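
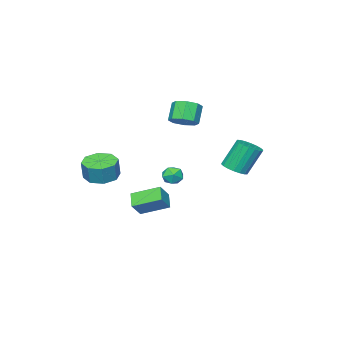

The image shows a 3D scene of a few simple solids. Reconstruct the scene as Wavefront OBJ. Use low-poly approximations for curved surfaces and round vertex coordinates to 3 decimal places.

v -2.099 -2.073 2.532
v -1.288 -2.253 2.973
v -2.011 -2.626 4.149
v -2.821 -2.447 3.708
v -1.503 -1.571 3.057
v -2.225 -1.945 4.234
v -2.066 -1.184 2.834
v -2.789 -1.557 4.011
v -2.649 -1.317 2.434
v -3.371 -1.691 3.61
v -2.909 -1.894 2.091
v -3.632 -2.267 3.267
v -2.695 -2.575 2.006
v -3.417 -2.949 3.183
v -2.131 -2.963 2.229
v -2.854 -3.336 3.406
v -1.549 -2.829 2.63
v -2.271 -3.203 3.806
v 3.781 -3.047 -0.538
v 4.636 -3.73 -0.655
v 4.933 -3.575 0.622
v 4.079 -2.893 0.738
v 4.843 -2.927 -0.8
v 5.14 -2.772 0.477
v 4.428 -2.194 -0.792
v 4.725 -2.04 0.485
v 3.634 -1.961 -0.635
v 3.932 -1.807 0.641
v 2.927 -2.365 -0.422
v 3.224 -2.21 0.855
v 2.72 -3.168 -0.277
v 3.017 -3.013 1
v 3.135 -3.9 -0.285
v 3.432 -3.746 0.992
v 3.928 -4.133 -0.441
v 4.226 -3.979 0.835
v 2.922 2.704 0.86
v 3.32 2.897 1.435
v 3.86 2.183 0.385
v 4.258 2.376 0.96
v 3.737 1.877 1.031
v 3.157 2.199 1.325
v 4.023 2.881 0.495
v 3.443 3.203 0.789
v 4 3.007 1.21
v 3.823 2.386 1.541
v 3.357 2.694 0.279
v 3.18 2.073 0.61
v -3.13 1.151 -0.778
v -2.541 0.618 -0.377
v -3.321 1.135 1.458
v -3.91 1.669 1.058
v -2.35 0.964 -0.393
v -3.129 1.482 1.442
v -2.313 1.347 -0.486
v -3.092 1.865 1.35
v -2.438 1.692 -0.636
v -3.217 2.209 1.199
v -2.7 1.929 -0.814
v -3.479 2.447 1.021
v -3.047 2.013 -0.985
v -3.827 2.53 0.85
v -3.411 1.925 -1.115
v -4.191 2.443 0.72
v -3.719 1.685 -1.178
v -4.499 2.202 0.657
v -3.911 1.338 -1.162
v -4.69 1.856 0.673
v -3.948 0.955 -1.07
v -4.727 1.473 0.766
v -3.823 0.611 -0.919
v -4.602 1.128 0.916
v -3.561 0.373 -0.741
v -4.34 0.891 1.094
v -3.213 0.29 -0.57
v -3.993 0.807 1.265
v -2.849 0.377 -0.44
v -3.629 0.895 1.395
v -0.803 -2.043 -3.16
v 0.051 -1.922 -2.228
v -0.176 -1.33 -3.827
v 0.678 -1.209 -2.895
v 0.182 -3.571 -3.865
v 1.036 -3.45 -2.933
v 0.809 -2.858 -4.532
v 1.663 -2.737 -3.6
f 2 1 5
f 2 5 3
f 3 5 6
f 3 6 4
f 5 1 7
f 5 7 6
f 6 7 8
f 6 8 4
f 7 1 9
f 7 9 8
f 8 9 10
f 8 10 4
f 9 1 11
f 9 11 10
f 10 11 12
f 10 12 4
f 11 1 13
f 11 13 12
f 12 13 14
f 12 14 4
f 13 1 15
f 13 15 14
f 14 15 16
f 14 16 4
f 15 1 17
f 15 17 16
f 16 17 18
f 16 18 4
f 17 1 2
f 17 2 18
f 18 2 3
f 18 3 4
f 20 19 23
f 20 23 21
f 21 23 24
f 21 24 22
f 23 19 25
f 23 25 24
f 24 25 26
f 24 26 22
f 25 19 27
f 25 27 26
f 26 27 28
f 26 28 22
f 27 19 29
f 27 29 28
f 28 29 30
f 28 30 22
f 29 19 31
f 29 31 30
f 30 31 32
f 30 32 22
f 31 19 33
f 31 33 32
f 32 33 34
f 32 34 22
f 33 19 35
f 33 35 34
f 34 35 36
f 34 36 22
f 35 19 20
f 35 20 36
f 36 20 21
f 36 21 22
f 37 48 42
f 37 42 38
f 37 38 44
f 37 44 47
f 37 47 48
f 38 42 46
f 42 48 41
f 48 47 39
f 47 44 43
f 44 38 45
f 40 46 41
f 40 41 39
f 40 39 43
f 40 43 45
f 40 45 46
f 41 46 42
f 39 41 48
f 43 39 47
f 45 43 44
f 46 45 38
f 50 49 53
f 50 53 51
f 51 53 54
f 51 54 52
f 53 49 55
f 53 55 54
f 54 55 56
f 54 56 52
f 55 49 57
f 55 57 56
f 56 57 58
f 56 58 52
f 57 49 59
f 57 59 58
f 58 59 60
f 58 60 52
f 59 49 61
f 59 61 60
f 60 61 62
f 60 62 52
f 61 49 63
f 61 63 62
f 62 63 64
f 62 64 52
f 63 49 65
f 63 65 64
f 64 65 66
f 64 66 52
f 65 49 67
f 65 67 66
f 66 67 68
f 66 68 52
f 67 49 69
f 67 69 68
f 68 69 70
f 68 70 52
f 69 49 71
f 69 71 70
f 70 71 72
f 70 72 52
f 71 49 73
f 71 73 72
f 72 73 74
f 72 74 52
f 73 49 75
f 73 75 74
f 74 75 76
f 74 76 52
f 75 49 77
f 75 77 76
f 76 77 78
f 76 78 52
f 77 49 50
f 77 50 78
f 78 50 51
f 78 51 52
f 80 82 79
f 83 80 79
f 79 82 81
f 81 83 79
f 80 86 82
f 84 80 83
f 84 86 80
f 82 86 81
f 85 83 81
f 81 86 85
f 85 84 83
f 86 84 85



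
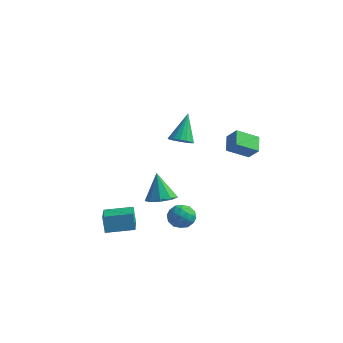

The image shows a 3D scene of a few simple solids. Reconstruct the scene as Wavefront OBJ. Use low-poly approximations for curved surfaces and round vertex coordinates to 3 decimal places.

v -4.646 -1.92 -4.215
v -4.946 -1.739 -3.194
v -3.389 -0.916 -4.023
v -3.689 -0.736 -3.001
v -3.491 -3.484 -3.599
v -3.791 -3.304 -2.577
v -2.234 -2.481 -3.406
v -2.534 -2.3 -2.385
v -3.383 1.409 -3.273
v -2.536 1.188 -2.959
v -3.937 1.711 -1.567
v -2.567 1.812 -3.08
v -2.98 2.247 -3.291
v -3.581 2.29 -3.494
v -4.09 1.921 -3.594
v -4.267 1.312 -3.544
v -4.031 0.748 -3.367
v -3.491 0.494 -3.146
v -2.9 0.668 -2.985
v -0.46 -0.837 3.206
v 0.011 -0.373 2.976
v -0.74 0.197 4.714
v -0.278 -0.264 2.847
v -0.609 -0.286 2.801
v -0.906 -0.434 2.847
v -1.101 -0.675 2.975
v -1.149 -0.952 3.157
v -1.039 -1.203 3.349
v -0.796 -1.371 3.509
v -0.477 -1.416 3.599
v -0.153 -1.328 3.599
v 0.1 -1.128 3.509
v 0.225 -0.861 3.35
v 0.193 -0.589 3.157
v -1.94 0.871 -3.232
v -1.169 0.973 -2.913
v -1.471 -0.113 -4.047
v -0.7 -0.011 -3.728
v -1.313 -0.337 -3.252
v -1.602 0.272 -2.748
v -1.038 0.588 -4.212
v -1.327 1.197 -3.708
v -0.611 0.799 -3.518
v -0.781 0.227 -2.925
v -1.859 0.633 -4.035
v -2.029 0.061 -3.442
v -1.595 1.009 -3.001
v -1.045 -0.149 -3.959
v -1.405 -0.34 -3.679
v -0.951 -0.28 -3.491
v -1.85 0.596 -2.905
v -1.397 0.656 -2.717
v -1.482 -0.114 -2.916
v -1.243 0.204 -4.243
v -0.79 0.264 -4.055
v -1.689 1.14 -3.469
v -1.235 1.2 -3.281
v -1.158 0.974 -4.044
v -0.814 0.966 -3.169
v -0.539 0.388 -3.648
v -0.737 0.74 -3.932
v -0.908 1.097 -3.636
v -0.914 0.63 -2.82
v -0.639 0.051 -3.299
v -0.999 -0.14 -3.02
v -1.169 0.218 -2.724
v -0.587 0.527 -3.176
v -2.001 0.809 -3.661
v -1.726 0.23 -4.14
v -1.471 0.642 -4.236
v -1.641 1 -3.94
v -2.101 0.472 -3.312
v -1.826 -0.106 -3.791
v -1.732 -0.237 -3.324
v -1.903 0.12 -3.028
v -2.053 0.333 -3.784
v 0.064 2.592 1.122
v 0.73 2.553 1.827
v -0.471 3.407 1.673
v 0.194 3.368 2.378
v 0.866 3.592 0.422
v 1.531 3.553 1.127
v 0.33 4.407 0.973
v 0.996 4.368 1.678
f 2 4 1
f 5 2 1
f 1 4 3
f 3 5 1
f 2 8 4
f 6 2 5
f 6 8 2
f 4 8 3
f 7 5 3
f 3 8 7
f 7 6 5
f 8 6 7
f 10 9 12
f 10 12 11
f 12 9 13
f 12 13 11
f 13 9 14
f 13 14 11
f 14 9 15
f 14 15 11
f 15 9 16
f 15 16 11
f 16 9 17
f 16 17 11
f 17 9 18
f 17 18 11
f 18 9 19
f 18 19 11
f 19 9 10
f 19 10 11
f 21 20 23
f 21 23 22
f 23 20 24
f 23 24 22
f 24 20 25
f 24 25 22
f 25 20 26
f 25 26 22
f 26 20 27
f 26 27 22
f 27 20 28
f 27 28 22
f 28 20 29
f 28 29 22
f 29 20 30
f 29 30 22
f 30 20 31
f 30 31 22
f 31 20 32
f 31 32 22
f 32 20 33
f 32 33 22
f 33 20 34
f 33 34 22
f 34 20 21
f 34 21 22
f 35 72 51
f 72 46 75
f 51 75 40
f 72 75 51
f 35 51 47
f 51 40 52
f 47 52 36
f 51 52 47
f 35 47 56
f 47 36 57
f 56 57 42
f 47 57 56
f 35 56 68
f 56 42 71
f 68 71 45
f 56 71 68
f 35 68 72
f 68 45 76
f 72 76 46
f 68 76 72
f 36 52 63
f 52 40 66
f 63 66 44
f 52 66 63
f 40 75 53
f 75 46 74
f 53 74 39
f 75 74 53
f 46 76 73
f 76 45 69
f 73 69 37
f 76 69 73
f 45 71 70
f 71 42 58
f 70 58 41
f 71 58 70
f 42 57 62
f 57 36 59
f 62 59 43
f 57 59 62
f 38 64 50
f 64 44 65
f 50 65 39
f 64 65 50
f 38 50 48
f 50 39 49
f 48 49 37
f 50 49 48
f 38 48 55
f 48 37 54
f 55 54 41
f 48 54 55
f 38 55 60
f 55 41 61
f 60 61 43
f 55 61 60
f 38 60 64
f 60 43 67
f 64 67 44
f 60 67 64
f 39 65 53
f 65 44 66
f 53 66 40
f 65 66 53
f 37 49 73
f 49 39 74
f 73 74 46
f 49 74 73
f 41 54 70
f 54 37 69
f 70 69 45
f 54 69 70
f 43 61 62
f 61 41 58
f 62 58 42
f 61 58 62
f 44 67 63
f 67 43 59
f 63 59 36
f 67 59 63
f 78 80 77
f 81 78 77
f 77 80 79
f 79 81 77
f 78 84 80
f 82 78 81
f 82 84 78
f 80 84 79
f 83 81 79
f 79 84 83
f 83 82 81
f 84 82 83



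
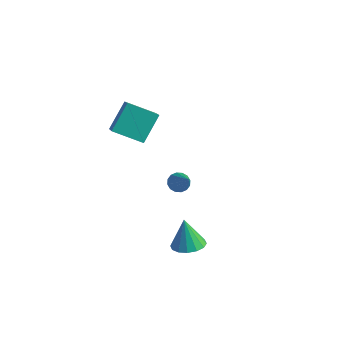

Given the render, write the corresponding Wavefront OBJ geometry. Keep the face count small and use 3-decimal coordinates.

v 3.369 -1.598 -3.629
v 3.985 -1.117 -3.518
v 3.031 -1.502 -2.171
v 3.672 -0.869 -3.607
v 3.278 -0.817 -3.702
v 2.908 -0.974 -3.777
v 2.661 -1.298 -3.813
v 2.604 -1.703 -3.799
v 2.752 -2.079 -3.74
v 3.065 -2.327 -3.651
v 3.46 -2.379 -3.557
v 3.83 -2.222 -3.481
v 4.076 -1.898 -3.446
v 4.133 -1.493 -3.459
v -0.904 -1.657 1.814
v -0.956 -0.557 2.989
v -1.742 -0.903 1.072
v -1.794 0.197 2.247
v 0.294 -0.937 1.193
v 0.242 0.163 2.368
v -0.544 -0.183 0.451
v -0.596 0.917 1.626
v -0.399 2.255 -3.952
v 0.014 2.559 -4.153
v 0.859 1.465 -2.568
v -0.106 2.721 -3.952
v -0.304 2.758 -3.751
v -0.527 2.661 -3.603
v -0.716 2.455 -3.55
v -0.82 2.195 -3.604
v -0.811 1.952 -3.751
v -0.691 1.79 -3.952
v -0.493 1.752 -4.153
v -0.27 1.85 -4.301
v -0.081 2.056 -4.354
v 0.023 2.316 -4.3
f 2 1 4
f 2 4 3
f 4 1 5
f 4 5 3
f 5 1 6
f 5 6 3
f 6 1 7
f 6 7 3
f 7 1 8
f 7 8 3
f 8 1 9
f 8 9 3
f 9 1 10
f 9 10 3
f 10 1 11
f 10 11 3
f 11 1 12
f 11 12 3
f 12 1 13
f 12 13 3
f 13 1 14
f 13 14 3
f 14 1 2
f 14 2 3
f 16 18 15
f 19 16 15
f 15 18 17
f 17 19 15
f 16 22 18
f 20 16 19
f 20 22 16
f 18 22 17
f 21 19 17
f 17 22 21
f 21 20 19
f 22 20 21
f 24 23 26
f 24 26 25
f 26 23 27
f 26 27 25
f 27 23 28
f 27 28 25
f 28 23 29
f 28 29 25
f 29 23 30
f 29 30 25
f 30 23 31
f 30 31 25
f 31 23 32
f 31 32 25
f 32 23 33
f 32 33 25
f 33 23 34
f 33 34 25
f 34 23 35
f 34 35 25
f 35 23 36
f 35 36 25
f 36 23 24
f 36 24 25



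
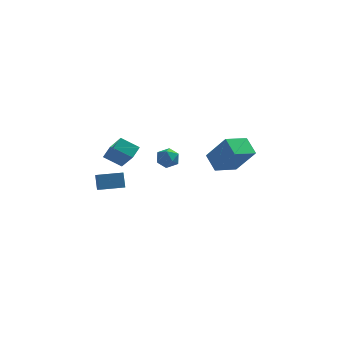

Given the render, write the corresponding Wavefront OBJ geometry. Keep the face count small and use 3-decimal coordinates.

v 2.369 0.227 1.687
v 3.466 -0.383 3.469
v 1.913 1.297 2.333
v 3.01 0.687 4.115
v 3.71 1.113 1.165
v 4.807 0.503 2.947
v 3.254 2.183 1.811
v 4.351 1.573 3.593
v -4.201 4.079 0.622
v -3.552 2.859 2.19
v -3.761 4.831 1.025
v -3.112 3.611 2.593
v -3.068 3.789 -0.073
v -2.419 2.569 1.495
v -2.628 4.541 0.33
v -1.979 3.321 1.898
v -4.481 -5.039 3.769
v -4.566 -4.475 4.627
v -4.625 -3.589 2.8
v -4.709 -3.025 3.658
v -3.051 -4.875 3.802
v -3.135 -4.311 4.66
v -3.194 -3.425 2.833
v -3.279 -2.861 3.691
v -0.32 0.404 3.598
v 0.184 -0.178 3.484
v -1.064 -0.062 2.696
v -0.56 -0.644 2.582
v -0.973 -0.61 3.241
v -0.513 -0.322 3.798
v -0.367 0.082 2.382
v 0.093 0.37 2.939
v 0.155 -0.377 2.732
v -0.22 -0.805 3.263
v -0.66 0.565 2.917
v -1.035 0.137 3.448
f 2 4 1
f 5 2 1
f 1 4 3
f 3 5 1
f 2 8 4
f 6 2 5
f 6 8 2
f 4 8 3
f 7 5 3
f 3 8 7
f 7 6 5
f 8 6 7
f 10 12 9
f 13 10 9
f 9 12 11
f 11 13 9
f 10 16 12
f 14 10 13
f 14 16 10
f 12 16 11
f 15 13 11
f 11 16 15
f 15 14 13
f 16 14 15
f 18 20 17
f 21 18 17
f 17 20 19
f 19 21 17
f 18 24 20
f 22 18 21
f 22 24 18
f 20 24 19
f 23 21 19
f 19 24 23
f 23 22 21
f 24 22 23
f 25 36 30
f 25 30 26
f 25 26 32
f 25 32 35
f 25 35 36
f 26 30 34
f 30 36 29
f 36 35 27
f 35 32 31
f 32 26 33
f 28 34 29
f 28 29 27
f 28 27 31
f 28 31 33
f 28 33 34
f 29 34 30
f 27 29 36
f 31 27 35
f 33 31 32
f 34 33 26



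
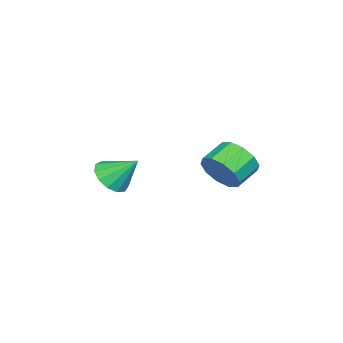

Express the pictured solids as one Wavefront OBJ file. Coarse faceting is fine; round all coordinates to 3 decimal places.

v 1.353 -2.457 2.703
v 1.803 -2.003 2.292
v 1.227 -1.523 3.597
v 1.403 -1.929 2.158
v 0.987 -2.023 2.197
v 0.688 -2.255 2.397
v 0.599 -2.551 2.694
v 0.75 -2.817 2.993
v 1.093 -2.969 3.2
v 1.518 -2.959 3.25
v 1.891 -2.789 3.125
v 2.093 -2.514 2.867
v 2.061 -2.221 2.556
v 1.176 1.421 3.677
v 1.582 1.732 4.305
v 0.709 2.01 4.731
v 0.304 1.699 4.103
v 1.529 2.092 3.962
v 0.656 2.37 4.388
v 1.341 2.196 3.51
v 0.469 2.474 3.935
v 1.091 2.004 3.121
v 0.218 2.282 3.547
v 0.873 1.589 2.945
v 0 1.867 3.371
v 0.771 1.11 3.049
v -0.102 1.388 3.475
v 0.824 0.75 3.392
v -0.049 1.028 3.818
v 1.011 0.646 3.845
v 0.139 0.924 4.27
v 1.262 0.838 4.233
v 0.389 1.116 4.659
v 1.48 1.253 4.409
v 0.607 1.531 4.835
f 2 1 4
f 2 4 3
f 4 1 5
f 4 5 3
f 5 1 6
f 5 6 3
f 6 1 7
f 6 7 3
f 7 1 8
f 7 8 3
f 8 1 9
f 8 9 3
f 9 1 10
f 9 10 3
f 10 1 11
f 10 11 3
f 11 1 12
f 11 12 3
f 12 1 13
f 12 13 3
f 13 1 2
f 13 2 3
f 15 14 18
f 15 18 16
f 16 18 19
f 16 19 17
f 18 14 20
f 18 20 19
f 19 20 21
f 19 21 17
f 20 14 22
f 20 22 21
f 21 22 23
f 21 23 17
f 22 14 24
f 22 24 23
f 23 24 25
f 23 25 17
f 24 14 26
f 24 26 25
f 25 26 27
f 25 27 17
f 26 14 28
f 26 28 27
f 27 28 29
f 27 29 17
f 28 14 30
f 28 30 29
f 29 30 31
f 29 31 17
f 30 14 32
f 30 32 31
f 31 32 33
f 31 33 17
f 32 14 34
f 32 34 33
f 33 34 35
f 33 35 17
f 34 14 15
f 34 15 35
f 35 15 16
f 35 16 17



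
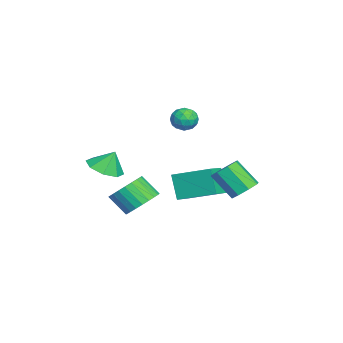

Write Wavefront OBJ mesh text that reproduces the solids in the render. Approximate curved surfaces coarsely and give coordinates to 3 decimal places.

v 0.948 3.821 0.871
v 1.616 4.019 1.284
v 1.16 2.978 2.522
v 0.492 2.779 2.109
v 1.136 4.388 1.418
v 0.68 3.347 2.655
v 0.546 4.424 1.231
v 0.09 3.383 2.469
v 0.191 4.107 0.834
v -0.264 3.066 2.071
v 0.28 3.622 0.458
v -0.176 2.581 1.696
v 0.76 3.253 0.325
v 0.304 2.212 1.562
v 1.35 3.217 0.511
v 0.894 2.176 1.749
v 1.704 3.534 0.909
v 1.249 2.493 2.146
v 1.271 -2.819 2.296
v 1.952 -2.152 1.993
v 1.249 -2.321 3.344
v 1.235 -1.917 1.866
v 0.539 -2.21 1.991
v 0.272 -2.86 2.295
v 0.59 -3.486 2.6
v 1.307 -3.721 2.727
v 2.003 -3.428 2.602
v 2.27 -2.778 2.298
v -1.294 0.93 -0.864
v -1.957 0.59 0.507
v -0.85 2.852 -0.172
v -1.514 2.512 1.198
v -0.106 0.488 -0.398
v -0.77 0.148 0.972
v 0.337 2.41 0.293
v -0.326 2.07 1.664
v -0.108 -1.174 -0.764
v 0.884 -1.392 -0.595
v 0.52 -2.283 0.393
v -0.472 -2.066 0.224
v 0.827 -1.086 -0.341
v 0.463 -1.978 0.648
v 0.627 -0.794 -0.151
v 0.263 -1.685 0.838
v 0.315 -0.56 -0.054
v -0.049 -1.451 0.934
v -0.061 -0.419 -0.066
v -0.425 -1.31 0.923
v -0.445 -0.393 -0.184
v -0.809 -1.284 0.805
v -0.777 -0.486 -0.39
v -1.141 -1.377 0.599
v -1.007 -0.684 -0.653
v -1.371 -1.575 0.335
v -1.1 -0.957 -0.933
v -1.464 -1.848 0.055
v -1.043 -1.262 -1.188
v -1.407 -2.154 -0.199
v -0.843 -1.555 -1.378
v -1.207 -2.446 -0.389
v -0.531 -1.789 -1.474
v -0.895 -2.68 -0.486
v -0.155 -1.93 -1.463
v -0.519 -2.821 -0.474
v 0.229 -1.956 -1.345
v -0.135 -2.847 -0.356
v 0.561 -1.863 -1.139
v 0.197 -2.754 -0.15
v 0.791 -1.665 -0.875
v 0.427 -2.556 0.113
v -4.112 1.112 3.791
v -3.358 1.096 3.65
v -4.222 -0.036 3.33
v -3.468 -0.052 3.189
v -3.723 -0.061 3.913
v -3.655 0.648 4.198
v -3.925 0.412 2.782
v -3.857 1.121 3.067
v -3.242 0.663 3.026
v -3.117 0.371 3.725
v -4.463 0.689 3.255
v -4.338 0.397 3.954
v -3.725 1.205 3.761
v -3.855 -0.145 3.219
v -4.005 -0.15 3.645
v -3.562 -0.16 3.562
v -3.9 0.942 4.083
v -3.457 0.932 4
v -3.671 0.252 4.154
v -4.123 0.128 2.98
v -3.68 0.118 2.897
v -4.018 1.22 3.418
v -3.575 1.21 3.335
v -3.909 0.808 2.826
v -3.214 0.941 3.311
v -3.279 0.266 3.041
v -3.547 0.539 2.802
v -3.507 0.956 2.969
v -3.141 0.769 3.722
v -3.205 0.094 3.451
v -3.355 0.089 3.877
v -3.315 0.506 4.044
v -3.073 0.515 3.356
v -4.375 0.966 3.529
v -4.439 0.291 3.258
v -4.265 0.554 2.936
v -4.225 0.971 3.103
v -4.301 0.794 3.939
v -4.366 0.119 3.669
v -4.073 0.104 4.011
v -4.033 0.521 4.178
v -4.507 0.545 3.624
f 2 1 5
f 2 5 3
f 3 5 6
f 3 6 4
f 5 1 7
f 5 7 6
f 6 7 8
f 6 8 4
f 7 1 9
f 7 9 8
f 8 9 10
f 8 10 4
f 9 1 11
f 9 11 10
f 10 11 12
f 10 12 4
f 11 1 13
f 11 13 12
f 12 13 14
f 12 14 4
f 13 1 15
f 13 15 14
f 14 15 16
f 14 16 4
f 15 1 17
f 15 17 16
f 16 17 18
f 16 18 4
f 17 1 2
f 17 2 18
f 18 2 3
f 18 3 4
f 20 19 22
f 20 22 21
f 22 19 23
f 22 23 21
f 23 19 24
f 23 24 21
f 24 19 25
f 24 25 21
f 25 19 26
f 25 26 21
f 26 19 27
f 26 27 21
f 27 19 28
f 27 28 21
f 28 19 20
f 28 20 21
f 30 32 29
f 33 30 29
f 29 32 31
f 31 33 29
f 30 36 32
f 34 30 33
f 34 36 30
f 32 36 31
f 35 33 31
f 31 36 35
f 35 34 33
f 36 34 35
f 38 37 41
f 38 41 39
f 39 41 42
f 39 42 40
f 41 37 43
f 41 43 42
f 42 43 44
f 42 44 40
f 43 37 45
f 43 45 44
f 44 45 46
f 44 46 40
f 45 37 47
f 45 47 46
f 46 47 48
f 46 48 40
f 47 37 49
f 47 49 48
f 48 49 50
f 48 50 40
f 49 37 51
f 49 51 50
f 50 51 52
f 50 52 40
f 51 37 53
f 51 53 52
f 52 53 54
f 52 54 40
f 53 37 55
f 53 55 54
f 54 55 56
f 54 56 40
f 55 37 57
f 55 57 56
f 56 57 58
f 56 58 40
f 57 37 59
f 57 59 58
f 58 59 60
f 58 60 40
f 59 37 61
f 59 61 60
f 60 61 62
f 60 62 40
f 61 37 63
f 61 63 62
f 62 63 64
f 62 64 40
f 63 37 65
f 63 65 64
f 64 65 66
f 64 66 40
f 65 37 67
f 65 67 66
f 66 67 68
f 66 68 40
f 67 37 69
f 67 69 68
f 68 69 70
f 68 70 40
f 69 37 38
f 69 38 70
f 70 38 39
f 70 39 40
f 71 108 87
f 108 82 111
f 87 111 76
f 108 111 87
f 71 87 83
f 87 76 88
f 83 88 72
f 87 88 83
f 71 83 92
f 83 72 93
f 92 93 78
f 83 93 92
f 71 92 104
f 92 78 107
f 104 107 81
f 92 107 104
f 71 104 108
f 104 81 112
f 108 112 82
f 104 112 108
f 72 88 99
f 88 76 102
f 99 102 80
f 88 102 99
f 76 111 89
f 111 82 110
f 89 110 75
f 111 110 89
f 82 112 109
f 112 81 105
f 109 105 73
f 112 105 109
f 81 107 106
f 107 78 94
f 106 94 77
f 107 94 106
f 78 93 98
f 93 72 95
f 98 95 79
f 93 95 98
f 74 100 86
f 100 80 101
f 86 101 75
f 100 101 86
f 74 86 84
f 86 75 85
f 84 85 73
f 86 85 84
f 74 84 91
f 84 73 90
f 91 90 77
f 84 90 91
f 74 91 96
f 91 77 97
f 96 97 79
f 91 97 96
f 74 96 100
f 96 79 103
f 100 103 80
f 96 103 100
f 75 101 89
f 101 80 102
f 89 102 76
f 101 102 89
f 73 85 109
f 85 75 110
f 109 110 82
f 85 110 109
f 77 90 106
f 90 73 105
f 106 105 81
f 90 105 106
f 79 97 98
f 97 77 94
f 98 94 78
f 97 94 98
f 80 103 99
f 103 79 95
f 99 95 72
f 103 95 99



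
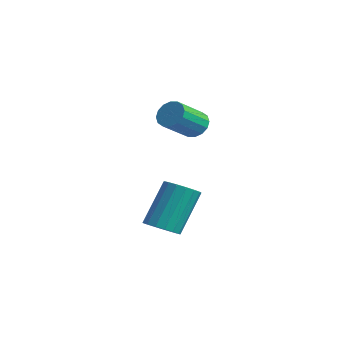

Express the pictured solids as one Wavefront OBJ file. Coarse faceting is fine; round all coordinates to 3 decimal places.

v -2.235 -1.16 1.858
v -1.932 -1.363 1.447
v -1.702 -2.444 2.15
v -2.005 -2.24 2.562
v -1.748 -1.218 1.609
v -1.518 -2.299 2.313
v -1.695 -1.058 1.838
v -1.465 -2.139 2.542
v -1.786 -0.925 2.073
v -1.557 -2.006 2.776
v -1.998 -0.854 2.25
v -1.768 -1.935 2.953
v -2.273 -0.866 2.322
v -2.043 -1.947 3.025
v -2.538 -0.956 2.27
v -2.308 -2.037 2.973
v -2.722 -1.101 2.107
v -2.492 -2.182 2.811
v -2.775 -1.261 1.878
v -2.545 -2.342 2.582
v -2.683 -1.394 1.644
v -2.454 -2.475 2.347
v -2.472 -1.465 1.467
v -2.242 -2.546 2.17
v -2.197 -1.453 1.395
v -1.967 -2.534 2.098
v -1.071 -3.173 -1.85
v -0.519 -3.397 -1.644
v -0.718 -2.491 -0.125
v -1.269 -2.267 -0.33
v -0.445 -3.142 -1.786
v -0.643 -2.236 -0.267
v -0.513 -2.894 -1.943
v -0.712 -1.988 -0.424
v -0.71 -2.71 -2.079
v -0.909 -1.804 -0.56
v -0.989 -2.632 -2.162
v -1.188 -1.726 -0.643
v -1.287 -2.678 -2.173
v -1.486 -1.772 -0.654
v -1.535 -2.837 -2.111
v -1.734 -1.931 -0.592
v -1.677 -3.074 -1.988
v -1.876 -2.167 -0.469
v -1.68 -3.333 -1.834
v -1.879 -2.427 -0.315
v -1.543 -3.555 -1.683
v -1.742 -2.649 -0.164
v -1.298 -3.69 -1.571
v -1.497 -2.784 -0.052
v -1.001 -3.707 -1.522
v -1.2 -2.801 -0.003
v -0.72 -3.601 -1.548
v -0.919 -2.695 -0.029
f 2 1 5
f 2 5 3
f 3 5 6
f 3 6 4
f 5 1 7
f 5 7 6
f 6 7 8
f 6 8 4
f 7 1 9
f 7 9 8
f 8 9 10
f 8 10 4
f 9 1 11
f 9 11 10
f 10 11 12
f 10 12 4
f 11 1 13
f 11 13 12
f 12 13 14
f 12 14 4
f 13 1 15
f 13 15 14
f 14 15 16
f 14 16 4
f 15 1 17
f 15 17 16
f 16 17 18
f 16 18 4
f 17 1 19
f 17 19 18
f 18 19 20
f 18 20 4
f 19 1 21
f 19 21 20
f 20 21 22
f 20 22 4
f 21 1 23
f 21 23 22
f 22 23 24
f 22 24 4
f 23 1 25
f 23 25 24
f 24 25 26
f 24 26 4
f 25 1 2
f 25 2 26
f 26 2 3
f 26 3 4
f 28 27 31
f 28 31 29
f 29 31 32
f 29 32 30
f 31 27 33
f 31 33 32
f 32 33 34
f 32 34 30
f 33 27 35
f 33 35 34
f 34 35 36
f 34 36 30
f 35 27 37
f 35 37 36
f 36 37 38
f 36 38 30
f 37 27 39
f 37 39 38
f 38 39 40
f 38 40 30
f 39 27 41
f 39 41 40
f 40 41 42
f 40 42 30
f 41 27 43
f 41 43 42
f 42 43 44
f 42 44 30
f 43 27 45
f 43 45 44
f 44 45 46
f 44 46 30
f 45 27 47
f 45 47 46
f 46 47 48
f 46 48 30
f 47 27 49
f 47 49 48
f 48 49 50
f 48 50 30
f 49 27 51
f 49 51 50
f 50 51 52
f 50 52 30
f 51 27 53
f 51 53 52
f 52 53 54
f 52 54 30
f 53 27 28
f 53 28 54
f 54 28 29
f 54 29 30



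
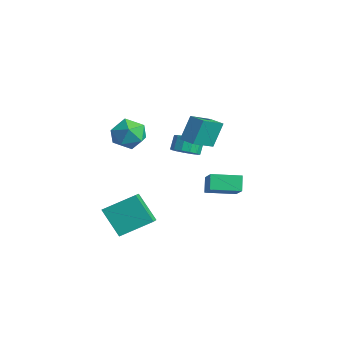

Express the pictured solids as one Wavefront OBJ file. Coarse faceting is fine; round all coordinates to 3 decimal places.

v -0.885 1.129 -0.371
v -0.094 1.447 -0.198
v -0.464 1.91 0.644
v -1.255 1.591 0.471
v -0.318 1.78 -0.48
v -0.689 2.243 0.362
v -0.722 1.906 -0.727
v -1.093 2.369 0.115
v -1.178 1.785 -0.861
v -1.549 2.248 -0.019
v -1.541 1.456 -0.84
v -1.911 1.919 0.003
v -1.695 1.022 -0.669
v -2.066 1.485 0.173
v -1.592 0.623 -0.404
v -1.963 1.086 0.438
v -1.264 0.384 -0.129
v -1.635 0.847 0.713
v -0.816 0.382 0.07
v -1.187 0.845 0.912
v -0.39 0.616 0.128
v -0.76 1.079 0.971
v -0.121 1.013 0.028
v -0.491 1.476 0.871
v -1.35 2.673 -4.37
v -1.926 3.038 -3.494
v -0.636 4.363 -4.604
v -1.212 4.728 -3.728
v -0.008 2.252 -3.312
v -0.584 2.617 -2.436
v 0.706 3.942 -3.546
v 0.13 4.307 -2.67
v -1.058 -2.367 1.586
v -0.164 -1.727 1.907
v -0.536 -3.693 2.773
v 0.358 -3.053 3.094
v -0.706 -2.729 3.37
v -1.029 -1.91 2.636
v 0.329 -3.51 2.044
v 0.006 -2.691 1.31
v 0.694 -2.433 2.19
v 0.054 -1.951 3.01
v -0.754 -3.469 1.67
v -1.394 -2.987 2.49
v -1.1 -3.827 -3.652
v -0.029 -4.585 -2.989
v -0.459 -2.054 -2.661
v 0.613 -2.812 -1.999
v 0.167 -3.408 -5.221
v 1.239 -4.166 -4.559
v 0.809 -1.635 -4.231
v 1.88 -2.393 -3.568
v 1.11 -0.304 1.986
v 0.893 0.459 3.489
v 0.611 1.255 1.123
v 0.393 2.017 2.627
v 2.027 -0.017 1.973
v 1.809 0.745 3.477
v 1.527 1.541 1.111
v 1.31 2.304 2.614
f 2 1 5
f 2 5 3
f 3 5 6
f 3 6 4
f 5 1 7
f 5 7 6
f 6 7 8
f 6 8 4
f 7 1 9
f 7 9 8
f 8 9 10
f 8 10 4
f 9 1 11
f 9 11 10
f 10 11 12
f 10 12 4
f 11 1 13
f 11 13 12
f 12 13 14
f 12 14 4
f 13 1 15
f 13 15 14
f 14 15 16
f 14 16 4
f 15 1 17
f 15 17 16
f 16 17 18
f 16 18 4
f 17 1 19
f 17 19 18
f 18 19 20
f 18 20 4
f 19 1 21
f 19 21 20
f 20 21 22
f 20 22 4
f 21 1 23
f 21 23 22
f 22 23 24
f 22 24 4
f 23 1 2
f 23 2 24
f 24 2 3
f 24 3 4
f 26 28 25
f 29 26 25
f 25 28 27
f 27 29 25
f 26 32 28
f 30 26 29
f 30 32 26
f 28 32 27
f 31 29 27
f 27 32 31
f 31 30 29
f 32 30 31
f 33 44 38
f 33 38 34
f 33 34 40
f 33 40 43
f 33 43 44
f 34 38 42
f 38 44 37
f 44 43 35
f 43 40 39
f 40 34 41
f 36 42 37
f 36 37 35
f 36 35 39
f 36 39 41
f 36 41 42
f 37 42 38
f 35 37 44
f 39 35 43
f 41 39 40
f 42 41 34
f 46 48 45
f 49 46 45
f 45 48 47
f 47 49 45
f 46 52 48
f 50 46 49
f 50 52 46
f 48 52 47
f 51 49 47
f 47 52 51
f 51 50 49
f 52 50 51
f 54 56 53
f 57 54 53
f 53 56 55
f 55 57 53
f 54 60 56
f 58 54 57
f 58 60 54
f 56 60 55
f 59 57 55
f 55 60 59
f 59 58 57
f 60 58 59



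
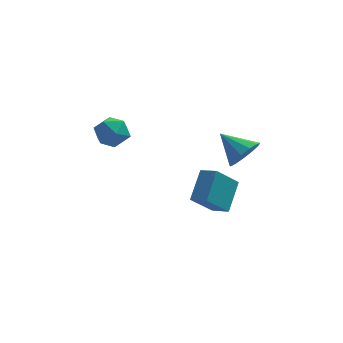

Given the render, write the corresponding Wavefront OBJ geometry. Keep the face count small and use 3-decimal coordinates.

v 4.48 -1.505 -0.444
v 5.036 -1.603 0.382
v 3.32 -0.615 0.444
v 5.207 -1.129 0.131
v 5.148 -0.774 -0.303
v 4.877 -0.651 -0.781
v 4.479 -0.799 -1.152
v 4.082 -1.171 -1.298
v 3.811 -1.649 -1.173
v 3.753 -2.081 -0.817
v 3.925 -2.33 -0.342
v 4.274 -2.317 0.101
v 4.688 -2.046 0.371
v 2.934 -3.081 -3.288
v 1.882 -3.748 -2.016
v 3.426 -1.74 -2.177
v 2.374 -2.407 -0.905
v 3.686 -3.633 -2.955
v 2.634 -4.3 -1.683
v 4.178 -2.292 -1.844
v 3.126 -2.959 -0.572
v -2.748 0.698 -0.023
v -2.091 1.229 -0.557
v -1.609 -0.409 0.277
v -0.952 0.122 -0.257
v -1.282 0.471 0.619
v -1.986 1.155 0.433
v -1.714 -0.335 -0.713
v -2.418 0.349 -0.899
v -1.452 0.59 -0.984
v -1.186 1.089 -0.16
v -2.514 -0.269 -0.12
v -2.248 0.23 0.704
f 2 1 4
f 2 4 3
f 4 1 5
f 4 5 3
f 5 1 6
f 5 6 3
f 6 1 7
f 6 7 3
f 7 1 8
f 7 8 3
f 8 1 9
f 8 9 3
f 9 1 10
f 9 10 3
f 10 1 11
f 10 11 3
f 11 1 12
f 11 12 3
f 12 1 13
f 12 13 3
f 13 1 2
f 13 2 3
f 15 17 14
f 18 15 14
f 14 17 16
f 16 18 14
f 15 21 17
f 19 15 18
f 19 21 15
f 17 21 16
f 20 18 16
f 16 21 20
f 20 19 18
f 21 19 20
f 22 33 27
f 22 27 23
f 22 23 29
f 22 29 32
f 22 32 33
f 23 27 31
f 27 33 26
f 33 32 24
f 32 29 28
f 29 23 30
f 25 31 26
f 25 26 24
f 25 24 28
f 25 28 30
f 25 30 31
f 26 31 27
f 24 26 33
f 28 24 32
f 30 28 29
f 31 30 23



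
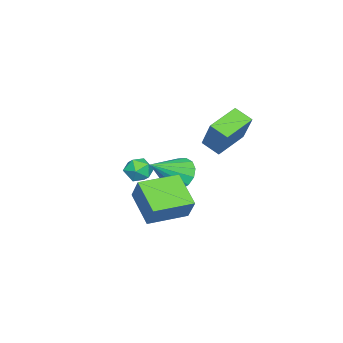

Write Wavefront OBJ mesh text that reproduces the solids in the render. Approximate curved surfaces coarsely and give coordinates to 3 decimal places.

v 3.087 -0.385 -0.816
v 2.068 -1.631 0.249
v 3.62 0.191 0.367
v 2.601 -1.055 1.432
v 4.619 -1.685 -0.872
v 3.6 -2.931 0.193
v 5.152 -1.109 0.311
v 4.133 -2.355 1.376
v -0.73 -0.584 1.301
v -0.863 -1.505 1.808
v -2.34 -0.041 1.865
v -2.472 -0.962 2.373
v 0.112 0.202 2.947
v -0.02 -0.719 3.455
v -1.497 0.745 3.512
v -1.63 -0.176 4.019
v 1.648 -3.027 0.368
v 2.064 -3.488 0.837
v 0.716 -3.872 0.363
v 1.132 -4.333 0.832
v 0.845 -3.662 1.101
v 1.422 -3.139 1.104
v 1.358 -4.221 0.096
v 1.935 -3.698 0.099
v 1.885 -4.226 0.669
v 1.568 -3.88 1.29
v 1.212 -3.48 -0.09
v 0.895 -3.134 0.531
v -1.444 -2.932 -0.842
v -0.753 -2.536 -1.479
v 0.084 -3.728 0.322
v -0.835 -2.161 -1.116
v -1.08 -1.994 -0.679
v -1.423 -2.077 -0.286
v -1.772 -2.39 -0.042
v -2.032 -2.848 -0.013
v -2.136 -3.329 -0.206
v -2.054 -3.703 -0.569
v -1.809 -3.871 -1.005
v -1.466 -3.787 -1.398
v -1.117 -3.474 -1.642
v -0.857 -3.016 -1.672
f 2 4 1
f 5 2 1
f 1 4 3
f 3 5 1
f 2 8 4
f 6 2 5
f 6 8 2
f 4 8 3
f 7 5 3
f 3 8 7
f 7 6 5
f 8 6 7
f 10 12 9
f 13 10 9
f 9 12 11
f 11 13 9
f 10 16 12
f 14 10 13
f 14 16 10
f 12 16 11
f 15 13 11
f 11 16 15
f 15 14 13
f 16 14 15
f 17 28 22
f 17 22 18
f 17 18 24
f 17 24 27
f 17 27 28
f 18 22 26
f 22 28 21
f 28 27 19
f 27 24 23
f 24 18 25
f 20 26 21
f 20 21 19
f 20 19 23
f 20 23 25
f 20 25 26
f 21 26 22
f 19 21 28
f 23 19 27
f 25 23 24
f 26 25 18
f 30 29 32
f 30 32 31
f 32 29 33
f 32 33 31
f 33 29 34
f 33 34 31
f 34 29 35
f 34 35 31
f 35 29 36
f 35 36 31
f 36 29 37
f 36 37 31
f 37 29 38
f 37 38 31
f 38 29 39
f 38 39 31
f 39 29 40
f 39 40 31
f 40 29 41
f 40 41 31
f 41 29 42
f 41 42 31
f 42 29 30
f 42 30 31



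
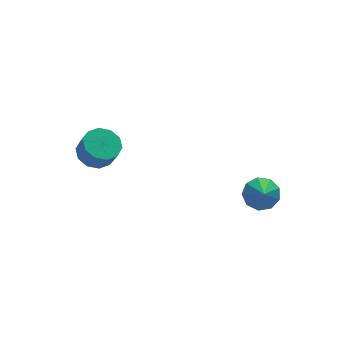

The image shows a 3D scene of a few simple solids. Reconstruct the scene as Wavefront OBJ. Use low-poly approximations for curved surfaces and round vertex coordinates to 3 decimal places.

v -3.766 3.499 -2.71
v -3.087 4.181 -2.526
v -2.875 3.684 -1.466
v -3.554 3.001 -1.65
v -3.62 4.387 -2.323
v -3.407 3.889 -1.263
v -4.208 4.253 -2.267
v -3.995 3.756 -1.207
v -4.627 3.832 -2.381
v -4.415 3.334 -1.321
v -4.718 3.283 -2.621
v -4.505 2.785 -1.561
v -4.445 2.816 -2.894
v -4.233 2.319 -1.834
v -3.913 2.611 -3.097
v -3.7 2.113 -2.037
v -3.325 2.744 -3.153
v -3.112 2.247 -2.093
v -2.905 3.166 -3.039
v -2.693 2.668 -1.979
v -2.815 3.715 -2.799
v -2.602 3.217 -1.739
v 2.267 -2.258 -2.984
v 2.904 -1.894 -2.447
v 2.033 -3.042 -2.176
v 2.355 -1.621 -2.341
v 1.764 -1.646 -2.537
v 1.409 -1.958 -2.942
v 1.455 -2.411 -3.367
v 1.881 -2.792 -3.613
v 2.488 -2.924 -3.565
v 2.991 -2.744 -3.245
v 3.155 -2.337 -2.804
f 2 1 5
f 2 5 3
f 3 5 6
f 3 6 4
f 5 1 7
f 5 7 6
f 6 7 8
f 6 8 4
f 7 1 9
f 7 9 8
f 8 9 10
f 8 10 4
f 9 1 11
f 9 11 10
f 10 11 12
f 10 12 4
f 11 1 13
f 11 13 12
f 12 13 14
f 12 14 4
f 13 1 15
f 13 15 14
f 14 15 16
f 14 16 4
f 15 1 17
f 15 17 16
f 16 17 18
f 16 18 4
f 17 1 19
f 17 19 18
f 18 19 20
f 18 20 4
f 19 1 21
f 19 21 20
f 20 21 22
f 20 22 4
f 21 1 2
f 21 2 22
f 22 2 3
f 22 3 4
f 24 23 26
f 24 26 25
f 26 23 27
f 26 27 25
f 27 23 28
f 27 28 25
f 28 23 29
f 28 29 25
f 29 23 30
f 29 30 25
f 30 23 31
f 30 31 25
f 31 23 32
f 31 32 25
f 32 23 33
f 32 33 25
f 33 23 24
f 33 24 25



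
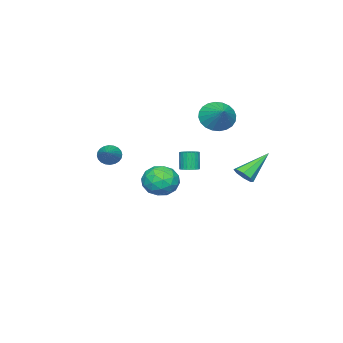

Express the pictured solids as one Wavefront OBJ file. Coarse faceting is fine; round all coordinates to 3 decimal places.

v -2.351 -1.238 -0.618
v -1.805 -1.284 -0.501
v -2.064 -1.468 0.635
v -2.609 -1.422 0.518
v -1.837 -1.069 -0.474
v -2.095 -1.254 0.663
v -1.946 -0.881 -0.468
v -2.205 -1.065 0.668
v -2.118 -0.746 -0.485
v -2.376 -0.931 0.651
v -2.325 -0.687 -0.523
v -2.583 -0.871 0.614
v -2.536 -0.711 -0.575
v -2.794 -0.895 0.562
v -2.718 -0.816 -0.633
v -2.977 -1 0.503
v -2.845 -0.984 -0.69
v -3.104 -1.169 0.447
v -2.896 -1.192 -0.735
v -3.155 -1.376 0.401
v -2.865 -1.406 -0.763
v -3.123 -1.591 0.374
v -2.755 -1.595 -0.768
v -3.014 -1.779 0.368
v -2.584 -1.729 -0.751
v -2.842 -1.914 0.385
v -2.377 -1.789 -0.714
v -2.635 -1.973 0.423
v -2.166 -1.765 -0.662
v -2.424 -1.949 0.475
v -1.983 -1.66 -0.603
v -2.242 -1.844 0.533
v -1.856 -1.491 -0.547
v -2.115 -1.676 0.59
v 2.788 -2.885 1.698
v 3.121 -2.932 1.13
v 4.312 -2.035 2.522
v 3.007 -2.703 1.103
v 2.861 -2.501 1.167
v 2.703 -2.358 1.311
v 2.558 -2.295 1.514
v 2.448 -2.321 1.746
v 2.39 -2.434 1.97
v 2.392 -2.615 2.153
v 2.455 -2.838 2.266
v 2.568 -3.067 2.293
v 2.715 -3.269 2.23
v 2.873 -3.413 2.086
v 3.018 -3.476 1.882
v 3.128 -3.449 1.651
v 3.186 -3.336 1.427
v 3.183 -3.155 1.244
v -0.948 2.971 0.235
v -0.478 3.24 0.63
v -2.412 3.629 1.525
v -0.646 3.568 0.273
v -0.99 3.546 -0.107
v -1.309 3.187 -0.286
v -1.417 2.702 -0.16
v -1.249 2.374 0.197
v -0.905 2.396 0.576
v -0.586 2.755 0.756
v -2.955 0.12 3.36
v -2.412 -0.693 3.717
v -2.025 1.1 4.18
v -2.208 -0.603 3.378
v -2.117 -0.404 3.036
v -2.153 -0.125 2.744
v -2.312 0.191 2.546
v -2.569 0.497 2.471
v -2.884 0.745 2.532
v -3.21 0.898 2.719
v -3.497 0.932 3.004
v -3.702 0.843 3.343
v -3.793 0.644 3.684
v -3.756 0.365 3.976
v -3.597 0.048 4.175
v -3.341 -0.257 4.249
v -3.025 -0.505 4.189
v -2.699 -0.658 4.002
v -4.475 -3.932 -2.039
v -3.697 -3.234 -1.57
v -3.223 -4.486 -3.29
v -2.445 -3.788 -2.821
v -2.806 -4.713 -2.247
v -3.58 -4.37 -1.474
v -3.34 -3.35 -3.386
v -4.114 -3.007 -2.613
v -2.995 -2.874 -2.402
v -2.665 -3.716 -1.698
v -4.255 -4.004 -3.162
v -3.925 -4.846 -2.458
v -4.196 -3.534 -1.695
v -2.724 -4.186 -3.165
v -2.936 -4.729 -2.828
v -2.479 -4.319 -2.552
v -4.127 -4.202 -1.638
v -3.669 -3.791 -1.363
v -3.146 -4.661 -1.76
v -3.251 -3.929 -3.497
v -2.793 -3.518 -3.222
v -4.441 -3.401 -2.308
v -3.984 -2.991 -2.032
v -3.774 -3.059 -3.1
v -3.326 -2.912 -1.908
v -2.59 -3.239 -2.643
v -3.117 -2.981 -2.976
v -3.571 -2.78 -2.521
v -3.132 -3.407 -1.494
v -2.396 -3.733 -2.229
v -2.608 -4.277 -1.892
v -3.063 -4.075 -1.438
v -2.72 -3.196 -1.984
v -4.524 -3.987 -2.631
v -3.788 -4.313 -3.366
v -3.857 -3.645 -3.422
v -4.312 -3.443 -2.968
v -4.33 -4.481 -2.217
v -3.594 -4.808 -2.952
v -3.349 -4.94 -2.339
v -3.803 -4.739 -1.884
v -4.2 -4.524 -2.876
f 2 1 5
f 2 5 3
f 3 5 6
f 3 6 4
f 5 1 7
f 5 7 6
f 6 7 8
f 6 8 4
f 7 1 9
f 7 9 8
f 8 9 10
f 8 10 4
f 9 1 11
f 9 11 10
f 10 11 12
f 10 12 4
f 11 1 13
f 11 13 12
f 12 13 14
f 12 14 4
f 13 1 15
f 13 15 14
f 14 15 16
f 14 16 4
f 15 1 17
f 15 17 16
f 16 17 18
f 16 18 4
f 17 1 19
f 17 19 18
f 18 19 20
f 18 20 4
f 19 1 21
f 19 21 20
f 20 21 22
f 20 22 4
f 21 1 23
f 21 23 22
f 22 23 24
f 22 24 4
f 23 1 25
f 23 25 24
f 24 25 26
f 24 26 4
f 25 1 27
f 25 27 26
f 26 27 28
f 26 28 4
f 27 1 29
f 27 29 28
f 28 29 30
f 28 30 4
f 29 1 31
f 29 31 30
f 30 31 32
f 30 32 4
f 31 1 33
f 31 33 32
f 32 33 34
f 32 34 4
f 33 1 2
f 33 2 34
f 34 2 3
f 34 3 4
f 36 35 38
f 36 38 37
f 38 35 39
f 38 39 37
f 39 35 40
f 39 40 37
f 40 35 41
f 40 41 37
f 41 35 42
f 41 42 37
f 42 35 43
f 42 43 37
f 43 35 44
f 43 44 37
f 44 35 45
f 44 45 37
f 45 35 46
f 45 46 37
f 46 35 47
f 46 47 37
f 47 35 48
f 47 48 37
f 48 35 49
f 48 49 37
f 49 35 50
f 49 50 37
f 50 35 51
f 50 51 37
f 51 35 52
f 51 52 37
f 52 35 36
f 52 36 37
f 54 53 56
f 54 56 55
f 56 53 57
f 56 57 55
f 57 53 58
f 57 58 55
f 58 53 59
f 58 59 55
f 59 53 60
f 59 60 55
f 60 53 61
f 60 61 55
f 61 53 62
f 61 62 55
f 62 53 54
f 62 54 55
f 64 63 66
f 64 66 65
f 66 63 67
f 66 67 65
f 67 63 68
f 67 68 65
f 68 63 69
f 68 69 65
f 69 63 70
f 69 70 65
f 70 63 71
f 70 71 65
f 71 63 72
f 71 72 65
f 72 63 73
f 72 73 65
f 73 63 74
f 73 74 65
f 74 63 75
f 74 75 65
f 75 63 76
f 75 76 65
f 76 63 77
f 76 77 65
f 77 63 78
f 77 78 65
f 78 63 79
f 78 79 65
f 79 63 80
f 79 80 65
f 80 63 64
f 80 64 65
f 81 118 97
f 118 92 121
f 97 121 86
f 118 121 97
f 81 97 93
f 97 86 98
f 93 98 82
f 97 98 93
f 81 93 102
f 93 82 103
f 102 103 88
f 93 103 102
f 81 102 114
f 102 88 117
f 114 117 91
f 102 117 114
f 81 114 118
f 114 91 122
f 118 122 92
f 114 122 118
f 82 98 109
f 98 86 112
f 109 112 90
f 98 112 109
f 86 121 99
f 121 92 120
f 99 120 85
f 121 120 99
f 92 122 119
f 122 91 115
f 119 115 83
f 122 115 119
f 91 117 116
f 117 88 104
f 116 104 87
f 117 104 116
f 88 103 108
f 103 82 105
f 108 105 89
f 103 105 108
f 84 110 96
f 110 90 111
f 96 111 85
f 110 111 96
f 84 96 94
f 96 85 95
f 94 95 83
f 96 95 94
f 84 94 101
f 94 83 100
f 101 100 87
f 94 100 101
f 84 101 106
f 101 87 107
f 106 107 89
f 101 107 106
f 84 106 110
f 106 89 113
f 110 113 90
f 106 113 110
f 85 111 99
f 111 90 112
f 99 112 86
f 111 112 99
f 83 95 119
f 95 85 120
f 119 120 92
f 95 120 119
f 87 100 116
f 100 83 115
f 116 115 91
f 100 115 116
f 89 107 108
f 107 87 104
f 108 104 88
f 107 104 108
f 90 113 109
f 113 89 105
f 109 105 82
f 113 105 109



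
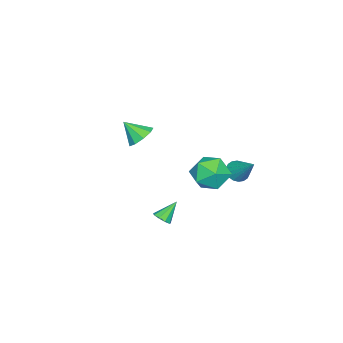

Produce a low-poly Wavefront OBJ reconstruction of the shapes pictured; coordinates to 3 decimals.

v 2.551 4.848 3.046
v 3.453 4.451 2.346
v 2.167 3.009 3.594
v 3.069 2.612 2.894
v 3.314 3.255 3.888
v 3.551 4.391 3.549
v 2.069 3.069 2.391
v 2.306 4.205 2.052
v 3.155 3.351 1.94
v 3.924 3.466 2.866
v 1.696 3.994 3.074
v 2.465 4.109 4
v -3.191 2.508 -0.926
v -2.595 2.079 -0.833
v -2.469 3.812 0.466
v -2.501 2.283 -1.074
v -2.544 2.533 -1.285
v -2.715 2.777 -1.425
v -2.98 2.968 -1.466
v -3.287 3.067 -1.401
v -3.575 3.056 -1.241
v -3.787 2.937 -1.019
v -3.881 2.732 -0.779
v -3.838 2.483 -0.568
v -3.667 2.239 -0.428
v -3.402 2.048 -0.386
v -3.095 1.948 -0.452
v -2.807 1.959 -0.611
v 1.988 0.461 -2.229
v 2.451 0.516 -1.885
v 1.172 0.939 -1.211
v 2.393 0.851 -2.089
v 2.145 1.004 -2.359
v 1.823 0.902 -2.568
v 1.579 0.593 -2.619
v 1.526 0.223 -2.487
v 1.689 -0.036 -2.235
v 1.992 -0.063 -1.98
v 2.293 0.155 -1.842
v -2.556 -3.202 0.573
v -1.808 -3.528 0.128
v -2.384 -4.218 1.607
v -1.635 -3.077 0.542
v -1.894 -2.685 0.971
v -2.462 -2.534 1.213
v -3.075 -2.696 1.156
v -3.445 -3.095 0.826
v -3.399 -3.544 0.378
v -2.959 -3.833 0.02
v -2.33 -3.827 -0.078
f 1 12 6
f 1 6 2
f 1 2 8
f 1 8 11
f 1 11 12
f 2 6 10
f 6 12 5
f 12 11 3
f 11 8 7
f 8 2 9
f 4 10 5
f 4 5 3
f 4 3 7
f 4 7 9
f 4 9 10
f 5 10 6
f 3 5 12
f 7 3 11
f 9 7 8
f 10 9 2
f 14 13 16
f 14 16 15
f 16 13 17
f 16 17 15
f 17 13 18
f 17 18 15
f 18 13 19
f 18 19 15
f 19 13 20
f 19 20 15
f 20 13 21
f 20 21 15
f 21 13 22
f 21 22 15
f 22 13 23
f 22 23 15
f 23 13 24
f 23 24 15
f 24 13 25
f 24 25 15
f 25 13 26
f 25 26 15
f 26 13 27
f 26 27 15
f 27 13 28
f 27 28 15
f 28 13 14
f 28 14 15
f 30 29 32
f 30 32 31
f 32 29 33
f 32 33 31
f 33 29 34
f 33 34 31
f 34 29 35
f 34 35 31
f 35 29 36
f 35 36 31
f 36 29 37
f 36 37 31
f 37 29 38
f 37 38 31
f 38 29 39
f 38 39 31
f 39 29 30
f 39 30 31
f 41 40 43
f 41 43 42
f 43 40 44
f 43 44 42
f 44 40 45
f 44 45 42
f 45 40 46
f 45 46 42
f 46 40 47
f 46 47 42
f 47 40 48
f 47 48 42
f 48 40 49
f 48 49 42
f 49 40 50
f 49 50 42
f 50 40 41
f 50 41 42



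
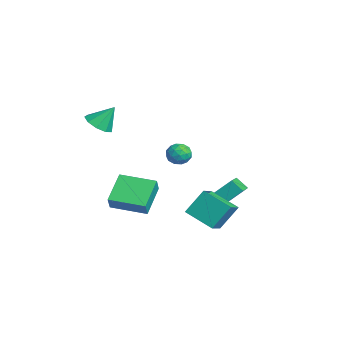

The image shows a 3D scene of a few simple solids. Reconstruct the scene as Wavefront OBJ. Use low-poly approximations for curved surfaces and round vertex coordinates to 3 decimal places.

v -2.337 -2.241 -2.866
v -3.564 -1.384 -1.92
v -1.366 -0.674 -3.025
v -2.592 0.182 -2.079
v -1.888 -2.442 -2.101
v -3.114 -1.586 -1.155
v -0.916 -0.876 -2.26
v -2.143 -0.019 -1.314
v -0.474 0.891 -2.631
v -0.604 1.815 -1.432
v -1.424 1.554 -3.244
v -1.553 2.478 -2.044
v 0.633 1.882 -3.276
v 0.504 2.806 -2.076
v -0.316 2.545 -3.888
v -0.446 3.469 -2.689
v -3.681 -2.427 2.069
v -2.931 -2.258 1.849
v -3.539 -1.673 3.131
v -3.276 -1.891 1.635
v -3.81 -1.774 1.624
v -4.285 -1.963 1.821
v -4.477 -2.369 2.135
v -4.296 -2.801 2.417
v -3.828 -3.059 2.537
v -3.292 -3.02 2.437
v -2.937 -2.704 2.166
v -2.522 2.857 -2.728
v -2.412 3.706 -1.93
v -3.714 3.474 -3.221
v -3.605 4.323 -2.423
v -2.075 3.297 -3.257
v -1.966 4.146 -2.459
v -3.268 3.914 -3.75
v -3.158 4.763 -2.952
v -1.579 0.978 1.051
v -1.035 1.242 1.294
v -1.005 0.238 0.566
v -0.461 0.502 0.809
v -0.883 0.202 1.205
v -1.237 0.659 1.505
v -0.803 0.821 0.355
v -1.157 1.278 0.655
v -0.555 1.144 0.864
v -0.604 0.761 1.389
v -1.436 0.719 0.471
v -1.485 0.336 0.996
v -1.357 1.175 1.215
v -0.683 0.305 0.645
v -0.931 0.129 0.877
v -0.61 0.283 1.02
v -1.477 0.832 1.339
v -1.156 0.987 1.482
v -1.067 0.376 1.43
v -0.884 0.493 0.378
v -0.563 0.648 0.521
v -1.43 1.197 0.84
v -1.109 1.351 0.983
v -0.973 1.104 0.43
v -0.755 1.272 1.105
v -0.418 0.838 0.82
v -0.619 1.025 0.553
v -0.827 1.294 0.73
v -0.784 1.047 1.414
v -0.447 0.612 1.129
v -0.695 0.436 1.362
v -0.903 0.705 1.538
v -0.502 0.99 1.161
v -1.593 0.868 0.731
v -1.256 0.433 0.446
v -1.137 0.775 0.322
v -1.345 1.044 0.498
v -1.622 0.642 1.04
v -1.285 0.208 0.755
v -1.213 0.186 1.13
v -1.421 0.455 1.307
v -1.538 0.49 0.699
f 2 4 1
f 5 2 1
f 1 4 3
f 3 5 1
f 2 8 4
f 6 2 5
f 6 8 2
f 4 8 3
f 7 5 3
f 3 8 7
f 7 6 5
f 8 6 7
f 10 12 9
f 13 10 9
f 9 12 11
f 11 13 9
f 10 16 12
f 14 10 13
f 14 16 10
f 12 16 11
f 15 13 11
f 11 16 15
f 15 14 13
f 16 14 15
f 18 17 20
f 18 20 19
f 20 17 21
f 20 21 19
f 21 17 22
f 21 22 19
f 22 17 23
f 22 23 19
f 23 17 24
f 23 24 19
f 24 17 25
f 24 25 19
f 25 17 26
f 25 26 19
f 26 17 27
f 26 27 19
f 27 17 18
f 27 18 19
f 29 31 28
f 32 29 28
f 28 31 30
f 30 32 28
f 29 35 31
f 33 29 32
f 33 35 29
f 31 35 30
f 34 32 30
f 30 35 34
f 34 33 32
f 35 33 34
f 36 73 52
f 73 47 76
f 52 76 41
f 73 76 52
f 36 52 48
f 52 41 53
f 48 53 37
f 52 53 48
f 36 48 57
f 48 37 58
f 57 58 43
f 48 58 57
f 36 57 69
f 57 43 72
f 69 72 46
f 57 72 69
f 36 69 73
f 69 46 77
f 73 77 47
f 69 77 73
f 37 53 64
f 53 41 67
f 64 67 45
f 53 67 64
f 41 76 54
f 76 47 75
f 54 75 40
f 76 75 54
f 47 77 74
f 77 46 70
f 74 70 38
f 77 70 74
f 46 72 71
f 72 43 59
f 71 59 42
f 72 59 71
f 43 58 63
f 58 37 60
f 63 60 44
f 58 60 63
f 39 65 51
f 65 45 66
f 51 66 40
f 65 66 51
f 39 51 49
f 51 40 50
f 49 50 38
f 51 50 49
f 39 49 56
f 49 38 55
f 56 55 42
f 49 55 56
f 39 56 61
f 56 42 62
f 61 62 44
f 56 62 61
f 39 61 65
f 61 44 68
f 65 68 45
f 61 68 65
f 40 66 54
f 66 45 67
f 54 67 41
f 66 67 54
f 38 50 74
f 50 40 75
f 74 75 47
f 50 75 74
f 42 55 71
f 55 38 70
f 71 70 46
f 55 70 71
f 44 62 63
f 62 42 59
f 63 59 43
f 62 59 63
f 45 68 64
f 68 44 60
f 64 60 37
f 68 60 64



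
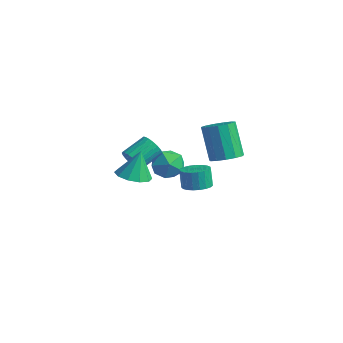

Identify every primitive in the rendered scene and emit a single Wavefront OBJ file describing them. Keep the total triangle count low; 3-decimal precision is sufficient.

v -0.465 2.044 0.105
v 0.032 1.449 0.542
v -0.979 1.922 2.333
v -1.475 2.516 1.895
v 0.279 1.884 0.567
v -0.732 2.357 2.357
v 0.29 2.371 0.444
v -0.721 2.844 2.235
v 0.062 2.753 0.214
v -0.949 3.226 2.005
v -0.334 2.91 -0.051
v -1.345 3.383 1.74
v -0.771 2.792 -0.266
v -1.782 3.265 1.524
v -1.111 2.436 -0.364
v -2.122 2.909 1.427
v -1.245 1.956 -0.313
v -2.256 2.429 1.478
v -1.132 1.503 -0.129
v -2.143 1.976 1.661
v -0.807 1.222 0.128
v -1.818 1.695 1.919
v -0.373 1.202 0.379
v -1.384 1.675 2.17
v 1.096 -1.853 0.912
v 1.664 -2.286 1.171
v 1.352 -2.1 2.167
v 0.784 -1.667 1.908
v 1.799 -2.001 1.16
v 1.487 -1.814 2.156
v 1.812 -1.69 1.106
v 1.501 -1.503 2.101
v 1.702 -1.407 1.018
v 1.39 -1.22 2.014
v 1.486 -1.201 0.912
v 1.175 -1.015 1.908
v 1.203 -1.109 0.806
v 0.892 -0.922 1.802
v 0.902 -1.145 0.718
v 0.59 -0.958 1.714
v 0.634 -1.303 0.664
v 0.322 -1.116 1.66
v 0.446 -1.557 0.653
v 0.134 -1.37 1.649
v 0.37 -1.862 0.686
v 0.058 -1.675 1.682
v 0.42 -2.165 0.759
v 0.108 -1.978 1.755
v 0.587 -2.415 0.858
v 0.275 -2.228 1.854
v 0.841 -2.567 0.966
v 0.53 -2.381 1.962
v 1.14 -2.597 1.065
v 0.828 -2.41 2.061
v 1.431 -2.497 1.138
v 1.119 -2.31 2.134
v -1.065 -4.021 1.779
v -0.144 -3.899 1.728
v -1.055 -3.479 3.241
v -0.398 -3.415 1.55
v -0.906 -3.162 1.459
v -1.475 -3.238 1.491
v -1.887 -3.613 1.632
v -1.985 -4.143 1.83
v -1.732 -4.628 2.008
v -1.223 -4.88 2.098
v -0.654 -4.805 2.067
v -0.242 -4.43 1.925
v -4.102 1.497 -1.888
v -3.218 1.881 -1.553
v -3.782 0.079 -1.107
v -2.898 0.463 -0.772
v -3.781 0.828 -0.414
v -3.979 1.704 -0.897
v -3.021 0.256 -1.763
v -3.219 1.132 -2.246
v -2.55 1.114 -1.475
v -3.02 1.467 -0.642
v -3.98 0.493 -2.018
v -4.45 0.846 -1.185
v -2.9 -2.258 0.976
v -2.574 -2.549 1.523
v -2.374 -1.252 2.092
v -2.7 -0.962 1.544
v -2.354 -2.502 1.339
v -2.154 -1.205 1.908
v -2.227 -2.413 1.092
v -2.027 -1.117 1.661
v -2.218 -2.298 0.825
v -2.017 -1.001 1.394
v -2.326 -2.176 0.584
v -2.125 -0.879 1.153
v -2.533 -2.068 0.411
v -2.333 -0.771 0.98
v -2.804 -1.993 0.335
v -2.604 -0.696 0.904
v -3.091 -1.964 0.37
v -2.891 -0.667 0.939
v -3.346 -1.985 0.51
v -3.146 -0.689 1.079
v -3.523 -2.055 0.73
v -3.323 -0.758 1.299
v -3.593 -2.159 0.993
v -3.393 -0.862 1.561
v -3.543 -2.281 1.253
v -3.342 -0.984 1.821
v -3.381 -2.398 1.464
v -3.181 -1.102 2.033
v -3.137 -2.492 1.592
v -2.937 -1.195 2.16
v -2.851 -2.545 1.613
v -2.651 -1.248 2.181
f 2 1 5
f 2 5 3
f 3 5 6
f 3 6 4
f 5 1 7
f 5 7 6
f 6 7 8
f 6 8 4
f 7 1 9
f 7 9 8
f 8 9 10
f 8 10 4
f 9 1 11
f 9 11 10
f 10 11 12
f 10 12 4
f 11 1 13
f 11 13 12
f 12 13 14
f 12 14 4
f 13 1 15
f 13 15 14
f 14 15 16
f 14 16 4
f 15 1 17
f 15 17 16
f 16 17 18
f 16 18 4
f 17 1 19
f 17 19 18
f 18 19 20
f 18 20 4
f 19 1 21
f 19 21 20
f 20 21 22
f 20 22 4
f 21 1 23
f 21 23 22
f 22 23 24
f 22 24 4
f 23 1 2
f 23 2 24
f 24 2 3
f 24 3 4
f 26 25 29
f 26 29 27
f 27 29 30
f 27 30 28
f 29 25 31
f 29 31 30
f 30 31 32
f 30 32 28
f 31 25 33
f 31 33 32
f 32 33 34
f 32 34 28
f 33 25 35
f 33 35 34
f 34 35 36
f 34 36 28
f 35 25 37
f 35 37 36
f 36 37 38
f 36 38 28
f 37 25 39
f 37 39 38
f 38 39 40
f 38 40 28
f 39 25 41
f 39 41 40
f 40 41 42
f 40 42 28
f 41 25 43
f 41 43 42
f 42 43 44
f 42 44 28
f 43 25 45
f 43 45 44
f 44 45 46
f 44 46 28
f 45 25 47
f 45 47 46
f 46 47 48
f 46 48 28
f 47 25 49
f 47 49 48
f 48 49 50
f 48 50 28
f 49 25 51
f 49 51 50
f 50 51 52
f 50 52 28
f 51 25 53
f 51 53 52
f 52 53 54
f 52 54 28
f 53 25 55
f 53 55 54
f 54 55 56
f 54 56 28
f 55 25 26
f 55 26 56
f 56 26 27
f 56 27 28
f 58 57 60
f 58 60 59
f 60 57 61
f 60 61 59
f 61 57 62
f 61 62 59
f 62 57 63
f 62 63 59
f 63 57 64
f 63 64 59
f 64 57 65
f 64 65 59
f 65 57 66
f 65 66 59
f 66 57 67
f 66 67 59
f 67 57 68
f 67 68 59
f 68 57 58
f 68 58 59
f 69 80 74
f 69 74 70
f 69 70 76
f 69 76 79
f 69 79 80
f 70 74 78
f 74 80 73
f 80 79 71
f 79 76 75
f 76 70 77
f 72 78 73
f 72 73 71
f 72 71 75
f 72 75 77
f 72 77 78
f 73 78 74
f 71 73 80
f 75 71 79
f 77 75 76
f 78 77 70
f 82 81 85
f 82 85 83
f 83 85 86
f 83 86 84
f 85 81 87
f 85 87 86
f 86 87 88
f 86 88 84
f 87 81 89
f 87 89 88
f 88 89 90
f 88 90 84
f 89 81 91
f 89 91 90
f 90 91 92
f 90 92 84
f 91 81 93
f 91 93 92
f 92 93 94
f 92 94 84
f 93 81 95
f 93 95 94
f 94 95 96
f 94 96 84
f 95 81 97
f 95 97 96
f 96 97 98
f 96 98 84
f 97 81 99
f 97 99 98
f 98 99 100
f 98 100 84
f 99 81 101
f 99 101 100
f 100 101 102
f 100 102 84
f 101 81 103
f 101 103 102
f 102 103 104
f 102 104 84
f 103 81 105
f 103 105 104
f 104 105 106
f 104 106 84
f 105 81 107
f 105 107 106
f 106 107 108
f 106 108 84
f 107 81 109
f 107 109 108
f 108 109 110
f 108 110 84
f 109 81 111
f 109 111 110
f 110 111 112
f 110 112 84
f 111 81 82
f 111 82 112
f 112 82 83
f 112 83 84



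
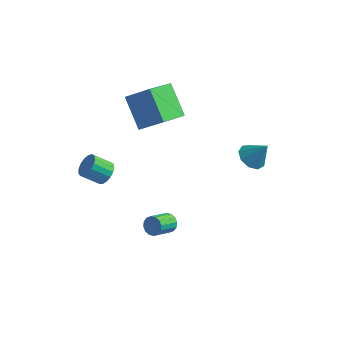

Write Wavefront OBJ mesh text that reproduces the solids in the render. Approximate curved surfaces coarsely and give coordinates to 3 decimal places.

v 3.296 1.023 1.511
v 4.013 1.021 1.036
v 4.104 1.177 2.729
v 3.815 1.572 1.098
v 3.374 1.865 1.353
v 2.896 1.765 1.682
v 2.606 1.318 1.931
v 2.639 0.733 1.983
v 2.979 0.284 1.814
v 3.468 0.181 1.503
v 3.876 0.472 1.196
v -0.235 -1.924 -3.264
v 0.246 -2.226 -3.487
v -0.144 -3.357 -2.8
v -0.625 -3.056 -2.576
v 0.348 -2.097 -3.217
v -0.042 -3.229 -2.53
v 0.294 -1.922 -2.96
v -0.096 -3.054 -2.273
v 0.098 -1.748 -2.784
v -0.292 -2.879 -2.097
v -0.187 -1.621 -2.737
v -0.577 -2.752 -2.049
v -0.485 -1.575 -2.83
v -0.875 -2.706 -2.143
v -0.716 -1.623 -3.04
v -1.106 -2.754 -2.353
v -0.818 -1.751 -3.31
v -1.208 -2.883 -2.623
v -0.764 -1.926 -3.567
v -1.154 -3.058 -2.88
v -0.568 -2.101 -3.743
v -0.958 -3.232 -3.056
v -0.283 -2.228 -3.791
v -0.673 -3.359 -3.103
v 0.015 -2.274 -3.697
v -0.375 -3.405 -3.01
v -3.972 0.643 4.082
v -2.621 0.889 5.134
v -3.575 2.45 3.152
v -2.225 2.695 4.204
v -2.675 -0.375 2.656
v -1.325 -0.13 3.708
v -2.279 1.431 1.726
v -0.928 1.677 2.778
v -3.341 -3.011 0.96
v -2.977 -3.643 1
v -3.854 -4.1 1.78
v -4.219 -3.469 1.74
v -2.844 -3.452 1.261
v -3.721 -3.91 2.041
v -2.825 -3.161 1.453
v -3.702 -3.618 2.233
v -2.924 -2.836 1.533
v -3.801 -3.293 2.313
v -3.119 -2.55 1.48
v -3.996 -3.008 2.261
v -3.365 -2.371 1.309
v -4.242 -2.828 2.089
v -3.605 -2.338 1.058
v -4.483 -2.795 1.838
v -3.785 -2.459 0.784
v -4.663 -2.917 1.564
v -3.864 -2.707 0.551
v -4.741 -3.164 1.331
v -3.822 -3.025 0.411
v -4.7 -3.482 1.191
v -3.671 -3.339 0.397
v -4.548 -3.797 1.177
v -3.444 -3.579 0.512
v -4.321 -4.036 1.292
v -3.193 -3.688 0.73
v -4.071 -4.145 1.51
f 2 1 4
f 2 4 3
f 4 1 5
f 4 5 3
f 5 1 6
f 5 6 3
f 6 1 7
f 6 7 3
f 7 1 8
f 7 8 3
f 8 1 9
f 8 9 3
f 9 1 10
f 9 10 3
f 10 1 11
f 10 11 3
f 11 1 2
f 11 2 3
f 13 12 16
f 13 16 14
f 14 16 17
f 14 17 15
f 16 12 18
f 16 18 17
f 17 18 19
f 17 19 15
f 18 12 20
f 18 20 19
f 19 20 21
f 19 21 15
f 20 12 22
f 20 22 21
f 21 22 23
f 21 23 15
f 22 12 24
f 22 24 23
f 23 24 25
f 23 25 15
f 24 12 26
f 24 26 25
f 25 26 27
f 25 27 15
f 26 12 28
f 26 28 27
f 27 28 29
f 27 29 15
f 28 12 30
f 28 30 29
f 29 30 31
f 29 31 15
f 30 12 32
f 30 32 31
f 31 32 33
f 31 33 15
f 32 12 34
f 32 34 33
f 33 34 35
f 33 35 15
f 34 12 36
f 34 36 35
f 35 36 37
f 35 37 15
f 36 12 13
f 36 13 37
f 37 13 14
f 37 14 15
f 39 41 38
f 42 39 38
f 38 41 40
f 40 42 38
f 39 45 41
f 43 39 42
f 43 45 39
f 41 45 40
f 44 42 40
f 40 45 44
f 44 43 42
f 45 43 44
f 47 46 50
f 47 50 48
f 48 50 51
f 48 51 49
f 50 46 52
f 50 52 51
f 51 52 53
f 51 53 49
f 52 46 54
f 52 54 53
f 53 54 55
f 53 55 49
f 54 46 56
f 54 56 55
f 55 56 57
f 55 57 49
f 56 46 58
f 56 58 57
f 57 58 59
f 57 59 49
f 58 46 60
f 58 60 59
f 59 60 61
f 59 61 49
f 60 46 62
f 60 62 61
f 61 62 63
f 61 63 49
f 62 46 64
f 62 64 63
f 63 64 65
f 63 65 49
f 64 46 66
f 64 66 65
f 65 66 67
f 65 67 49
f 66 46 68
f 66 68 67
f 67 68 69
f 67 69 49
f 68 46 70
f 68 70 69
f 69 70 71
f 69 71 49
f 70 46 72
f 70 72 71
f 71 72 73
f 71 73 49
f 72 46 47
f 72 47 73
f 73 47 48
f 73 48 49



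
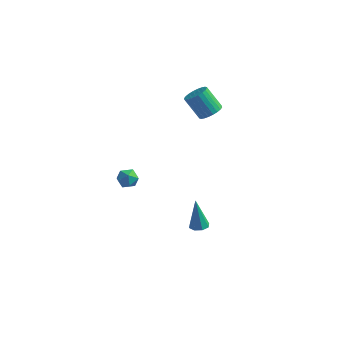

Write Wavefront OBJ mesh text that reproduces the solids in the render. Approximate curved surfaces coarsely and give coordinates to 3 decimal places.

v -0.062 -1.032 0.935
v 0.4 -1.169 1.341
v 0.16 -1.871 0.399
v 0.622 -2.008 0.805
v 0.02 -2.048 0.988
v -0.117 -1.529 1.319
v 0.677 -1.511 0.421
v 0.54 -0.992 0.752
v 0.857 -1.465 1.023
v 0.451 -1.797 1.374
v 0.109 -1.243 0.366
v -0.297 -1.575 0.717
v 2.967 1.172 -4.059
v 3.324 0.778 -3.962
v 2.673 1.348 -2.261
v 3.499 1.153 -3.97
v 3.363 1.538 -4.03
v 2.994 1.709 -4.107
v 2.61 1.565 -4.156
v 2.435 1.19 -4.148
v 2.572 0.805 -4.087
v 2.94 0.634 -4.01
v 2.33 3.923 2.748
v 2.825 3.639 3.135
v 1.946 3.693 4.299
v 1.45 3.977 3.912
v 2.879 3.901 3.164
v 2 3.955 4.328
v 2.85 4.166 3.13
v 1.971 4.22 4.294
v 2.742 4.395 3.037
v 1.862 4.449 4.202
v 2.571 4.551 2.901
v 1.691 4.605 4.065
v 2.363 4.612 2.741
v 1.483 4.666 3.905
v 2.15 4.568 2.582
v 1.27 4.622 3.746
v 1.964 4.426 2.449
v 1.085 4.48 3.613
v 1.834 4.207 2.361
v 0.955 4.261 3.525
v 1.78 3.945 2.332
v 0.901 3.999 3.496
v 1.809 3.68 2.366
v 0.93 3.734 3.53
v 1.918 3.451 2.458
v 1.038 3.505 3.623
v 2.089 3.295 2.595
v 1.209 3.349 3.759
v 2.297 3.234 2.755
v 1.417 3.288 3.919
v 2.51 3.278 2.914
v 1.63 3.332 4.078
v 2.695 3.42 3.047
v 1.816 3.474 4.211
f 1 12 6
f 1 6 2
f 1 2 8
f 1 8 11
f 1 11 12
f 2 6 10
f 6 12 5
f 12 11 3
f 11 8 7
f 8 2 9
f 4 10 5
f 4 5 3
f 4 3 7
f 4 7 9
f 4 9 10
f 5 10 6
f 3 5 12
f 7 3 11
f 9 7 8
f 10 9 2
f 14 13 16
f 14 16 15
f 16 13 17
f 16 17 15
f 17 13 18
f 17 18 15
f 18 13 19
f 18 19 15
f 19 13 20
f 19 20 15
f 20 13 21
f 20 21 15
f 21 13 22
f 21 22 15
f 22 13 14
f 22 14 15
f 24 23 27
f 24 27 25
f 25 27 28
f 25 28 26
f 27 23 29
f 27 29 28
f 28 29 30
f 28 30 26
f 29 23 31
f 29 31 30
f 30 31 32
f 30 32 26
f 31 23 33
f 31 33 32
f 32 33 34
f 32 34 26
f 33 23 35
f 33 35 34
f 34 35 36
f 34 36 26
f 35 23 37
f 35 37 36
f 36 37 38
f 36 38 26
f 37 23 39
f 37 39 38
f 38 39 40
f 38 40 26
f 39 23 41
f 39 41 40
f 40 41 42
f 40 42 26
f 41 23 43
f 41 43 42
f 42 43 44
f 42 44 26
f 43 23 45
f 43 45 44
f 44 45 46
f 44 46 26
f 45 23 47
f 45 47 46
f 46 47 48
f 46 48 26
f 47 23 49
f 47 49 48
f 48 49 50
f 48 50 26
f 49 23 51
f 49 51 50
f 50 51 52
f 50 52 26
f 51 23 53
f 51 53 52
f 52 53 54
f 52 54 26
f 53 23 55
f 53 55 54
f 54 55 56
f 54 56 26
f 55 23 24
f 55 24 56
f 56 24 25
f 56 25 26



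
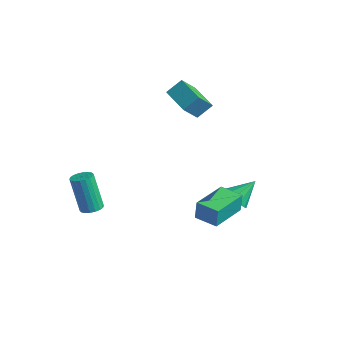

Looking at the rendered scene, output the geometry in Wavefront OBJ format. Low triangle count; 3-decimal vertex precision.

v -2.745 -3.624 -2.687
v -2.335 -3.322 -2.543
v -2.884 -3.433 -0.748
v -3.295 -3.736 -0.893
v -2.504 -3.163 -2.585
v -3.054 -3.275 -0.79
v -2.722 -3.096 -2.647
v -3.271 -3.208 -0.853
v -2.944 -3.134 -2.718
v -3.493 -3.245 -0.923
v -3.127 -3.268 -2.782
v -3.676 -3.38 -0.987
v -3.234 -3.474 -2.827
v -3.783 -3.585 -1.033
v -3.244 -3.709 -2.845
v -3.794 -3.82 -1.051
v -3.156 -3.927 -2.832
v -3.705 -4.038 -1.037
v -2.986 -4.085 -2.79
v -3.536 -4.197 -0.995
v -2.769 -4.152 -2.727
v -3.318 -4.264 -0.933
v -2.547 -4.115 -2.657
v -3.096 -4.226 -0.862
v -2.364 -3.98 -2.593
v -2.913 -4.092 -0.798
v -2.257 -3.775 -2.547
v -2.806 -3.886 -0.753
v -2.246 -3.54 -2.529
v -2.796 -3.651 -0.735
v 1.144 1.093 -1.94
v 1.513 0.665 -1.527
v 1.356 2.067 -1.12
v 1.77 0.823 -1.781
v 1.828 1.067 -2.086
v 1.669 1.319 -2.344
v 1.343 1.499 -2.474
v 0.954 1.551 -2.434
v 0.625 1.457 -2.237
v 0.461 1.248 -1.946
v 0.514 0.989 -1.653
v 0.766 0.764 -1.45
v 1.139 0.643 -1.403
v -3.24 0.816 2.683
v -3.017 1.486 3.304
v -3.307 1.636 1.823
v -3.085 2.306 2.444
v -1.775 0.614 2.376
v -1.553 1.284 2.997
v -1.843 1.434 1.516
v -1.62 2.104 2.137
v 2.196 -1.903 -1.146
v 2.252 -1.863 -0.198
v 1.712 -0.211 -1.188
v 1.768 -0.172 -0.241
v 3.232 -1.608 -1.219
v 3.288 -1.569 -0.272
v 2.748 0.083 -1.262
v 2.804 0.123 -0.314
f 2 1 5
f 2 5 3
f 3 5 6
f 3 6 4
f 5 1 7
f 5 7 6
f 6 7 8
f 6 8 4
f 7 1 9
f 7 9 8
f 8 9 10
f 8 10 4
f 9 1 11
f 9 11 10
f 10 11 12
f 10 12 4
f 11 1 13
f 11 13 12
f 12 13 14
f 12 14 4
f 13 1 15
f 13 15 14
f 14 15 16
f 14 16 4
f 15 1 17
f 15 17 16
f 16 17 18
f 16 18 4
f 17 1 19
f 17 19 18
f 18 19 20
f 18 20 4
f 19 1 21
f 19 21 20
f 20 21 22
f 20 22 4
f 21 1 23
f 21 23 22
f 22 23 24
f 22 24 4
f 23 1 25
f 23 25 24
f 24 25 26
f 24 26 4
f 25 1 27
f 25 27 26
f 26 27 28
f 26 28 4
f 27 1 29
f 27 29 28
f 28 29 30
f 28 30 4
f 29 1 2
f 29 2 30
f 30 2 3
f 30 3 4
f 32 31 34
f 32 34 33
f 34 31 35
f 34 35 33
f 35 31 36
f 35 36 33
f 36 31 37
f 36 37 33
f 37 31 38
f 37 38 33
f 38 31 39
f 38 39 33
f 39 31 40
f 39 40 33
f 40 31 41
f 40 41 33
f 41 31 42
f 41 42 33
f 42 31 43
f 42 43 33
f 43 31 32
f 43 32 33
f 45 47 44
f 48 45 44
f 44 47 46
f 46 48 44
f 45 51 47
f 49 45 48
f 49 51 45
f 47 51 46
f 50 48 46
f 46 51 50
f 50 49 48
f 51 49 50
f 53 55 52
f 56 53 52
f 52 55 54
f 54 56 52
f 53 59 55
f 57 53 56
f 57 59 53
f 55 59 54
f 58 56 54
f 54 59 58
f 58 57 56
f 59 57 58



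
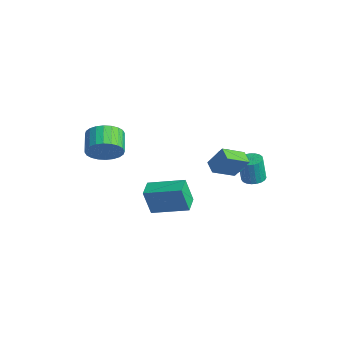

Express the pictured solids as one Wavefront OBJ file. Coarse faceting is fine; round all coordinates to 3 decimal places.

v -0.947 -1.893 -4.981
v -1.14 -2.281 -3.379
v -1.832 -1.193 -4.918
v -2.025 -1.581 -3.315
v 0.385 -0.259 -4.425
v 0.192 -0.647 -2.822
v -0.5 0.441 -4.361
v -0.693 0.053 -2.759
v -3.35 -3.476 -1.009
v -2.798 -3.33 -0.092
v -3.938 -2.779 0.506
v -4.49 -2.924 -0.411
v -2.726 -2.966 -0.291
v -3.865 -2.415 0.308
v -2.749 -2.678 -0.598
v -3.888 -2.127 0.001
v -2.863 -2.513 -0.968
v -4.002 -1.962 -0.37
v -3.052 -2.493 -1.345
v -4.191 -1.942 -0.746
v -3.286 -2.624 -1.67
v -4.425 -2.073 -1.071
v -3.529 -2.884 -1.895
v -4.669 -2.333 -1.296
v -3.746 -3.234 -1.985
v -4.885 -2.683 -1.386
v -3.902 -3.621 -1.926
v -5.042 -3.07 -1.328
v -3.975 -3.985 -1.728
v -5.114 -3.434 -1.129
v -3.952 -4.273 -1.421
v -5.091 -3.722 -0.822
v -3.838 -4.438 -1.05
v -4.977 -3.887 -0.452
v -3.649 -4.458 -0.674
v -4.788 -3.907 -0.075
v -3.415 -4.327 -0.349
v -4.554 -3.776 0.25
v -3.171 -4.067 -0.124
v -4.311 -3.516 0.475
v -2.955 -3.717 -0.034
v -4.094 -3.166 0.565
v 1.807 1.746 -0.608
v 2.258 2.003 -0.504
v 2.465 1.17 0.652
v 2.013 0.914 0.548
v 2.015 2.159 -0.349
v 2.222 1.326 0.808
v 1.693 2.157 -0.292
v 1.899 1.324 0.864
v 1.414 1.998 -0.357
v 1.62 1.165 0.8
v 1.285 1.743 -0.517
v 1.491 0.91 0.639
v 1.355 1.49 -0.712
v 1.562 0.657 0.444
v 1.598 1.334 -0.868
v 1.805 0.501 0.289
v 1.921 1.336 -0.924
v 2.127 0.503 0.232
v 2.2 1.495 -0.86
v 2.406 0.662 0.297
v 2.329 1.75 -0.699
v 2.535 0.917 0.457
v 2.629 -0.392 0.89
v 3.078 0.219 2.043
v 2.627 0.925 0.193
v 3.075 1.536 1.346
v 3.405 -0.516 0.654
v 3.853 0.095 1.807
v 3.402 0.801 -0.043
v 3.851 1.412 1.11
v 2.051 2.718 -1.718
v 2.562 2.286 -1.734
v 2.46 2.109 -0.238
v 1.949 2.542 -0.222
v 2.693 2.529 -1.697
v 2.591 2.353 -0.2
v 2.713 2.804 -1.663
v 2.611 2.628 -0.167
v 2.618 3.065 -1.639
v 2.516 2.889 -0.142
v 2.426 3.266 -1.628
v 2.324 3.09 -0.132
v 2.168 3.372 -1.633
v 2.066 3.196 -0.137
v 1.89 3.365 -1.653
v 1.788 3.189 -0.157
v 1.64 3.246 -1.684
v 1.538 3.07 -0.188
v 1.461 3.036 -1.721
v 1.359 2.86 -0.225
v 1.384 2.771 -1.757
v 1.282 2.595 -0.261
v 1.422 2.496 -1.787
v 1.321 2.32 -0.291
v 1.569 2.26 -1.805
v 1.468 2.084 -0.309
v 1.8 2.103 -1.808
v 1.698 1.927 -0.311
v 2.073 2.053 -1.795
v 1.971 1.877 -0.299
v 2.343 2.117 -1.769
v 2.241 1.941 -0.273
f 2 4 1
f 5 2 1
f 1 4 3
f 3 5 1
f 2 8 4
f 6 2 5
f 6 8 2
f 4 8 3
f 7 5 3
f 3 8 7
f 7 6 5
f 8 6 7
f 10 9 13
f 10 13 11
f 11 13 14
f 11 14 12
f 13 9 15
f 13 15 14
f 14 15 16
f 14 16 12
f 15 9 17
f 15 17 16
f 16 17 18
f 16 18 12
f 17 9 19
f 17 19 18
f 18 19 20
f 18 20 12
f 19 9 21
f 19 21 20
f 20 21 22
f 20 22 12
f 21 9 23
f 21 23 22
f 22 23 24
f 22 24 12
f 23 9 25
f 23 25 24
f 24 25 26
f 24 26 12
f 25 9 27
f 25 27 26
f 26 27 28
f 26 28 12
f 27 9 29
f 27 29 28
f 28 29 30
f 28 30 12
f 29 9 31
f 29 31 30
f 30 31 32
f 30 32 12
f 31 9 33
f 31 33 32
f 32 33 34
f 32 34 12
f 33 9 35
f 33 35 34
f 34 35 36
f 34 36 12
f 35 9 37
f 35 37 36
f 36 37 38
f 36 38 12
f 37 9 39
f 37 39 38
f 38 39 40
f 38 40 12
f 39 9 41
f 39 41 40
f 40 41 42
f 40 42 12
f 41 9 10
f 41 10 42
f 42 10 11
f 42 11 12
f 44 43 47
f 44 47 45
f 45 47 48
f 45 48 46
f 47 43 49
f 47 49 48
f 48 49 50
f 48 50 46
f 49 43 51
f 49 51 50
f 50 51 52
f 50 52 46
f 51 43 53
f 51 53 52
f 52 53 54
f 52 54 46
f 53 43 55
f 53 55 54
f 54 55 56
f 54 56 46
f 55 43 57
f 55 57 56
f 56 57 58
f 56 58 46
f 57 43 59
f 57 59 58
f 58 59 60
f 58 60 46
f 59 43 61
f 59 61 60
f 60 61 62
f 60 62 46
f 61 43 63
f 61 63 62
f 62 63 64
f 62 64 46
f 63 43 44
f 63 44 64
f 64 44 45
f 64 45 46
f 66 68 65
f 69 66 65
f 65 68 67
f 67 69 65
f 66 72 68
f 70 66 69
f 70 72 66
f 68 72 67
f 71 69 67
f 67 72 71
f 71 70 69
f 72 70 71
f 74 73 77
f 74 77 75
f 75 77 78
f 75 78 76
f 77 73 79
f 77 79 78
f 78 79 80
f 78 80 76
f 79 73 81
f 79 81 80
f 80 81 82
f 80 82 76
f 81 73 83
f 81 83 82
f 82 83 84
f 82 84 76
f 83 73 85
f 83 85 84
f 84 85 86
f 84 86 76
f 85 73 87
f 85 87 86
f 86 87 88
f 86 88 76
f 87 73 89
f 87 89 88
f 88 89 90
f 88 90 76
f 89 73 91
f 89 91 90
f 90 91 92
f 90 92 76
f 91 73 93
f 91 93 92
f 92 93 94
f 92 94 76
f 93 73 95
f 93 95 94
f 94 95 96
f 94 96 76
f 95 73 97
f 95 97 96
f 96 97 98
f 96 98 76
f 97 73 99
f 97 99 98
f 98 99 100
f 98 100 76
f 99 73 101
f 99 101 100
f 100 101 102
f 100 102 76
f 101 73 103
f 101 103 102
f 102 103 104
f 102 104 76
f 103 73 74
f 103 74 104
f 104 74 75
f 104 75 76

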